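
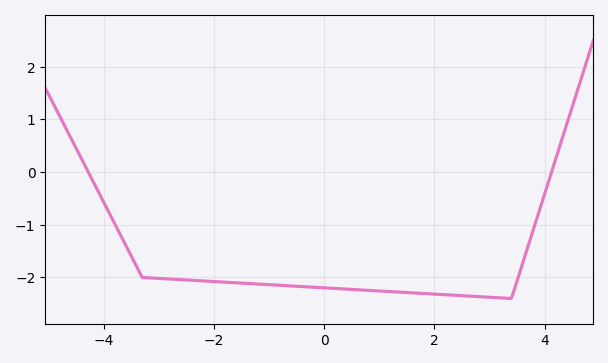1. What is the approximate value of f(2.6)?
-2.4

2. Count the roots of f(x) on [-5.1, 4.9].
2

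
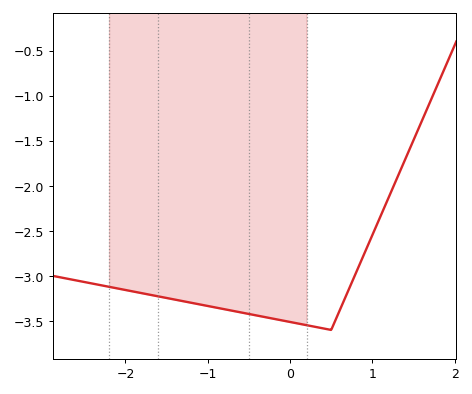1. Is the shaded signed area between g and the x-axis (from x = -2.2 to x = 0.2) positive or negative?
negative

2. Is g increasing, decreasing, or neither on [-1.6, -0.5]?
decreasing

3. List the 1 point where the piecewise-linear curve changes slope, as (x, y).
(0.5, -3.6)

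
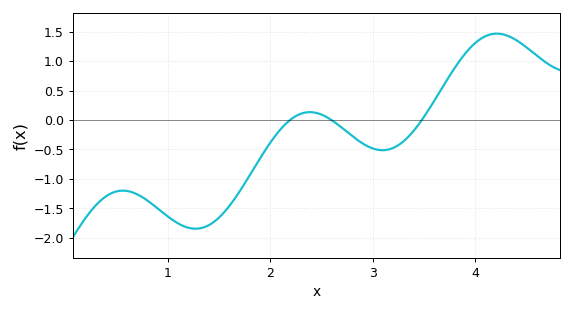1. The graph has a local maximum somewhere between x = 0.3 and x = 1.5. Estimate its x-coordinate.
0.6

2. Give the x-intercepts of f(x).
2.2, 2.6, 3.5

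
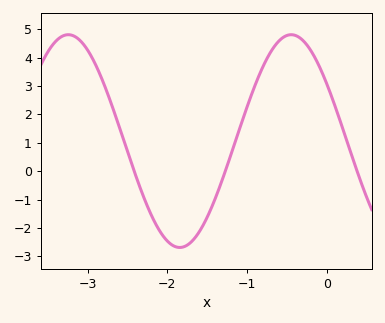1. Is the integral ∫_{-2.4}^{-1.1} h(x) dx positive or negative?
negative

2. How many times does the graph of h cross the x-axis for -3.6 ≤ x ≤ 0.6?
3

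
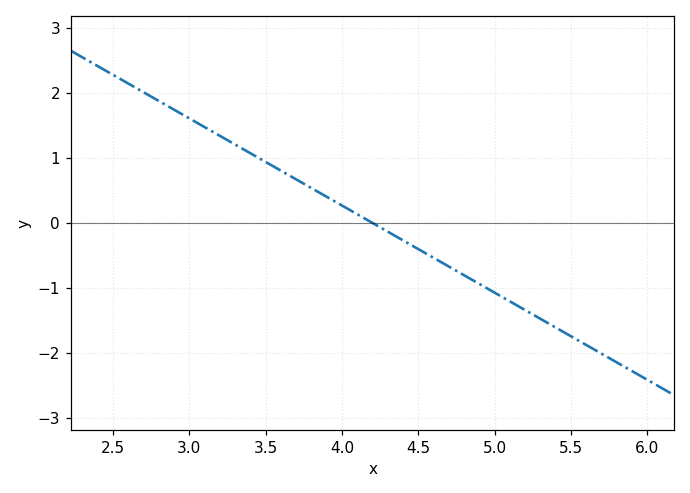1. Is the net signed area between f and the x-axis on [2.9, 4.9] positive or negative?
positive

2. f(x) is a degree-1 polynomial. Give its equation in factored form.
y = -1.34(x - 4.2)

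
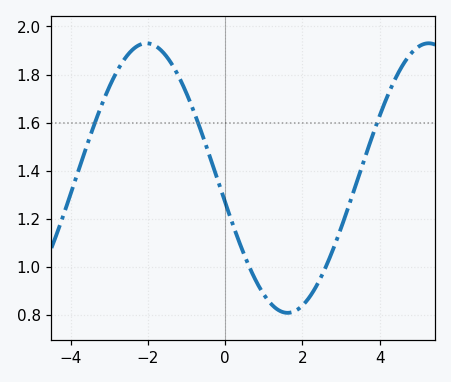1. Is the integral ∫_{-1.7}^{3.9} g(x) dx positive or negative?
positive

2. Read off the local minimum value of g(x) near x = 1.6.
0.82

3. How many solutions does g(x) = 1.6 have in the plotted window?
3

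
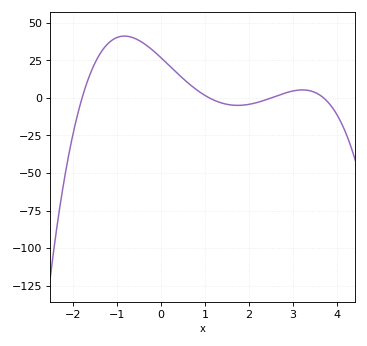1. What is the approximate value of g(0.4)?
15.6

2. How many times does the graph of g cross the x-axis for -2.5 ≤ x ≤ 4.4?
4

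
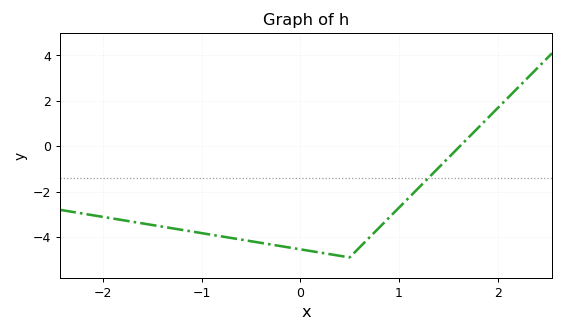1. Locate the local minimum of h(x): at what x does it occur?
0.5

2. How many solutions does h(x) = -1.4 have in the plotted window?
1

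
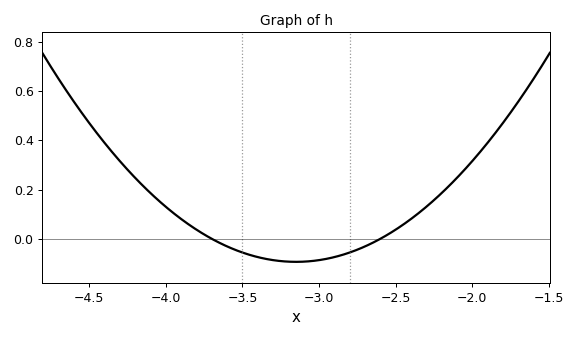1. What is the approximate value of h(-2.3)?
0.14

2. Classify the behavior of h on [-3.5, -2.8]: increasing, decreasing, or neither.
neither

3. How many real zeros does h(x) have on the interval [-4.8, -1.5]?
2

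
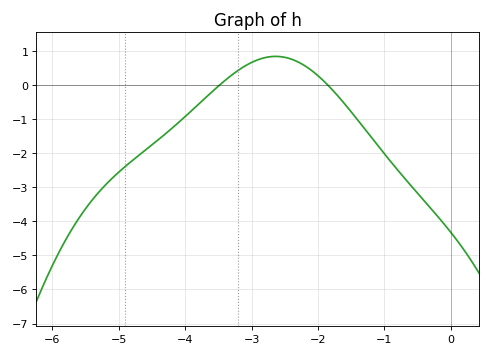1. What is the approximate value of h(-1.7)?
-0.3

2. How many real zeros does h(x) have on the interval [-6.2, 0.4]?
2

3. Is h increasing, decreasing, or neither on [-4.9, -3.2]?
increasing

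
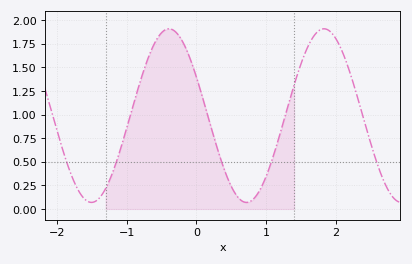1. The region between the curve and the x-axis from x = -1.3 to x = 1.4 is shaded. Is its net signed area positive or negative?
positive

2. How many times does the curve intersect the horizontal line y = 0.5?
5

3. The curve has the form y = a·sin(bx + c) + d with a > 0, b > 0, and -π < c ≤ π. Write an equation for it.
y = 0.92sin(2.8x + 2.7) + 0.99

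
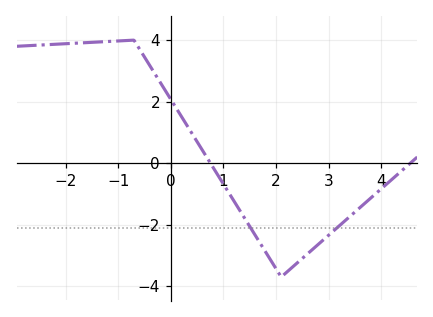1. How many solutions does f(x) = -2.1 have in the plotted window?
2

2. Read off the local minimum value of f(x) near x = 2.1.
-3.7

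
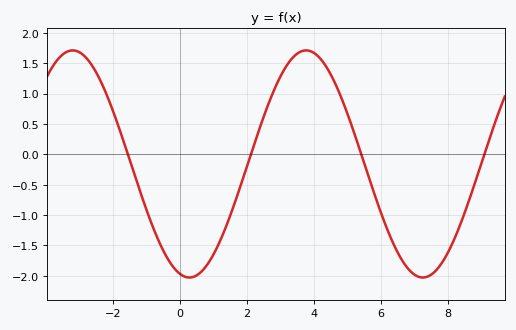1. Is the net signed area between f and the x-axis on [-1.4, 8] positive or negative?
negative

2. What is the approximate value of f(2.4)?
0.45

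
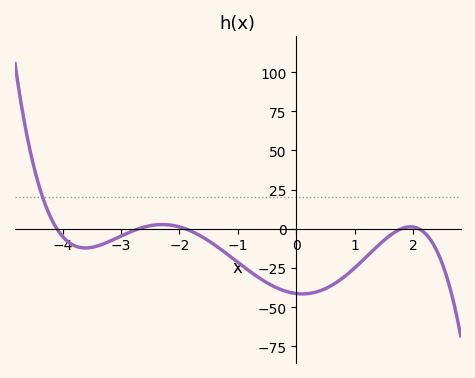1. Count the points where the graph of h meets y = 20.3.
1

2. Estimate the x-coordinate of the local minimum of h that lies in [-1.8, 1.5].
0.2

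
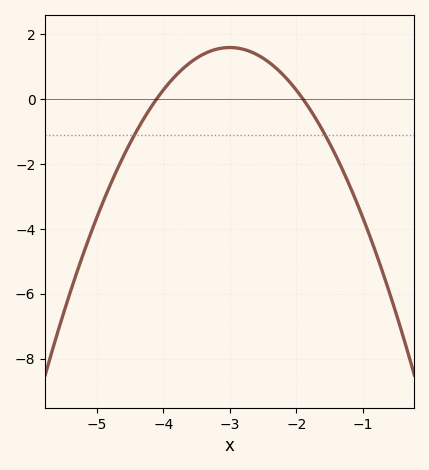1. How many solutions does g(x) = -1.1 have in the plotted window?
2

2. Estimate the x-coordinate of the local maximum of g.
-3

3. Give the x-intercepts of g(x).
-4.1, -1.9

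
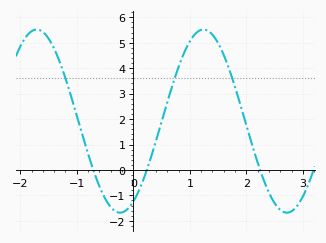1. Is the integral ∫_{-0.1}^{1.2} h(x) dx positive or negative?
positive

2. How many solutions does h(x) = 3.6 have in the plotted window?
3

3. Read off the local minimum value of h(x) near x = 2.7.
-1.7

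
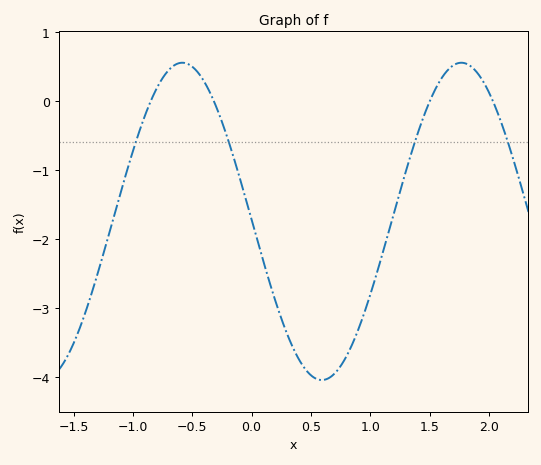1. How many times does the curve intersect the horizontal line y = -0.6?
4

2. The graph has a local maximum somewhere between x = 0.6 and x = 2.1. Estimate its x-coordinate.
1.77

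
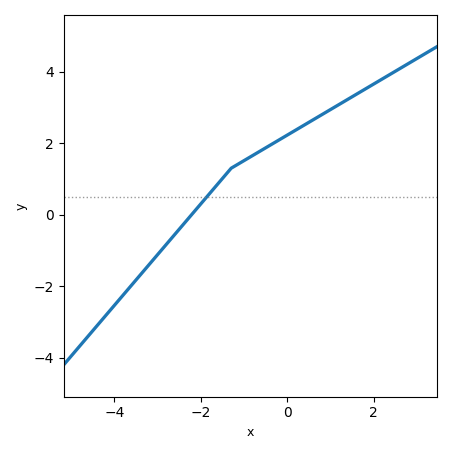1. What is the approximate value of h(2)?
3.66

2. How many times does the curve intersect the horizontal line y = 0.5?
1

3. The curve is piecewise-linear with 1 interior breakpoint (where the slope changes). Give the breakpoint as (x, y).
(-1.3, 1.3)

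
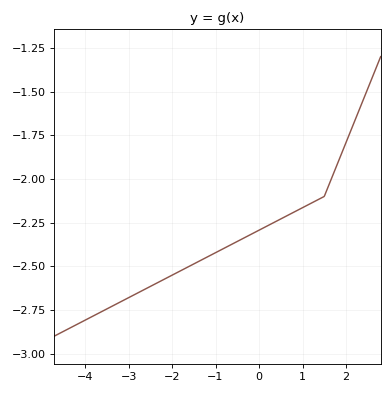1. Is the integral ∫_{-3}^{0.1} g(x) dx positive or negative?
negative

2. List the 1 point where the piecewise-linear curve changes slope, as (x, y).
(1.5, -2.1)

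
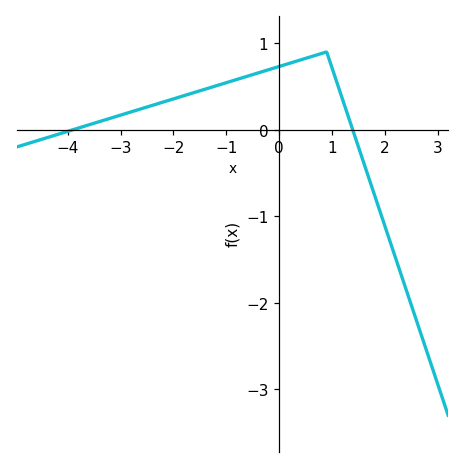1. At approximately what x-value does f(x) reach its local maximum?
0.899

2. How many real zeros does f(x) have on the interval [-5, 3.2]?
2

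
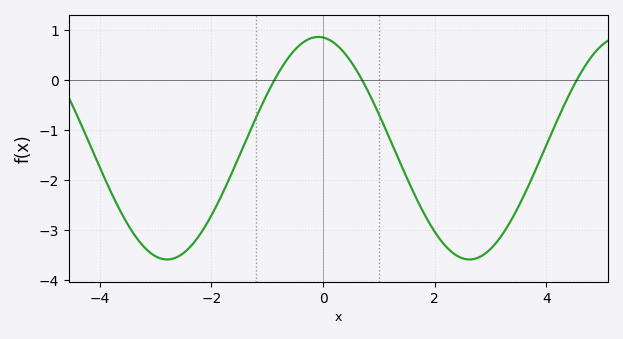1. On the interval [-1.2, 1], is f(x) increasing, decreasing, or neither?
neither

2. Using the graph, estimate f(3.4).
-2.74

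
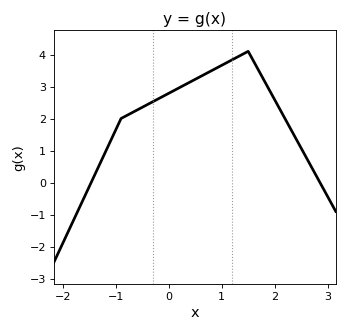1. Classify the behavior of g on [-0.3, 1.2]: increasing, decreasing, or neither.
increasing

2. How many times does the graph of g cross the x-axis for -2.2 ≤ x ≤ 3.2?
2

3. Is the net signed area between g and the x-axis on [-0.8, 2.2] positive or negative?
positive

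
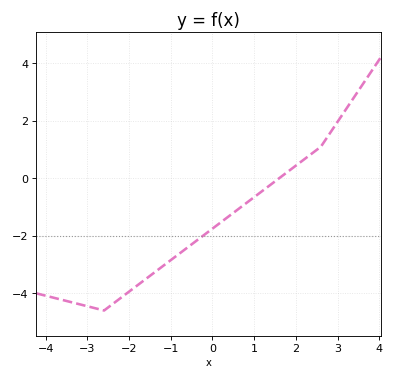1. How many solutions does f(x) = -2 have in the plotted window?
1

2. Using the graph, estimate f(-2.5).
-4.49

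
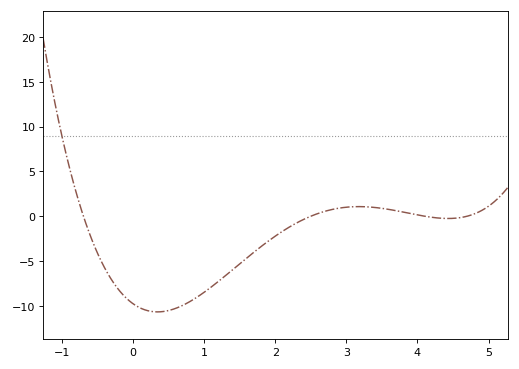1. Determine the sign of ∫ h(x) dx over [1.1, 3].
negative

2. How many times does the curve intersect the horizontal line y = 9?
1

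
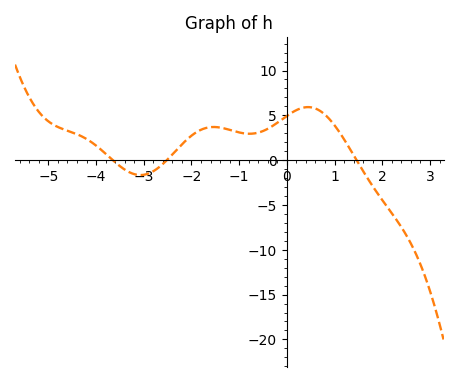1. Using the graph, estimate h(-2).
2.5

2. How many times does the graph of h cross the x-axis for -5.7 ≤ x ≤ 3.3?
3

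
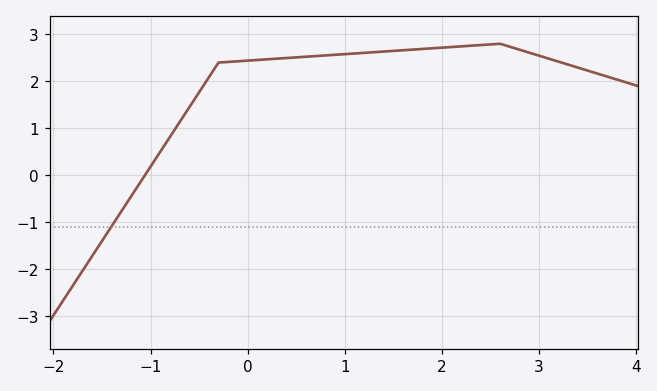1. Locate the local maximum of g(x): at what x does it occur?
2.6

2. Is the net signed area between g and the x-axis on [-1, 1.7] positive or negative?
positive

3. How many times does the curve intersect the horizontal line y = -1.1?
1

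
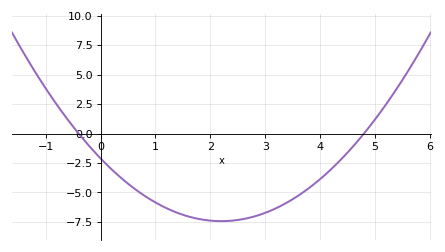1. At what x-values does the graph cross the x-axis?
-0.4, 4.8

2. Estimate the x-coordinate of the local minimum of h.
2.2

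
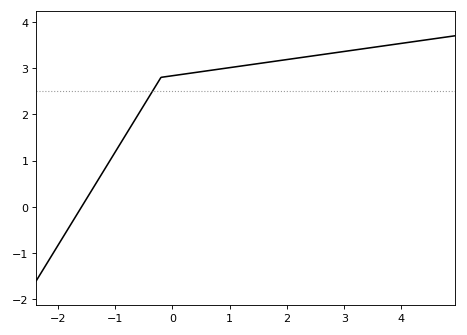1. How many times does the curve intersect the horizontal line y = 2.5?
1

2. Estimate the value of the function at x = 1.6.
3.12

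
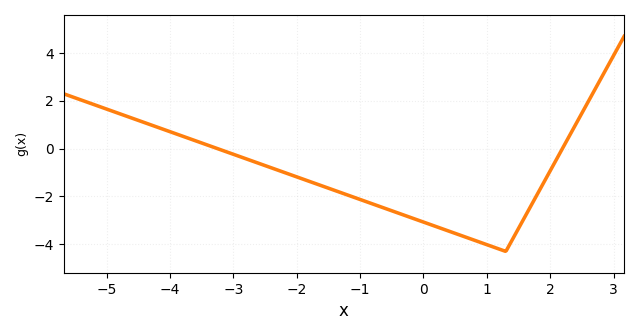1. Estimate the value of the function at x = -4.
0.8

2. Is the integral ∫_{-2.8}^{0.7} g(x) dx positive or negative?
negative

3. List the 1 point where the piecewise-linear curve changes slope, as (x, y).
(1.3, -4.3)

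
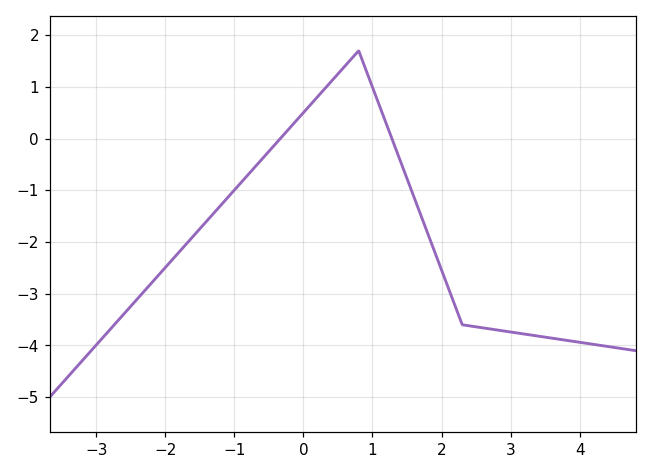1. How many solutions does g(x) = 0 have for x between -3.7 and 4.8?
2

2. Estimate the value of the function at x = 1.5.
-0.773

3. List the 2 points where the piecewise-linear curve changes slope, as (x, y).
(0.8, 1.7); (2.3, -3.6)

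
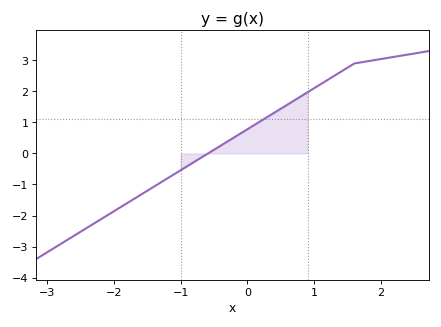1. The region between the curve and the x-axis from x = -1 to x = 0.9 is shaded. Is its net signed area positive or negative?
positive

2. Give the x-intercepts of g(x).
-0.6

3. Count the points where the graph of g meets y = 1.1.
1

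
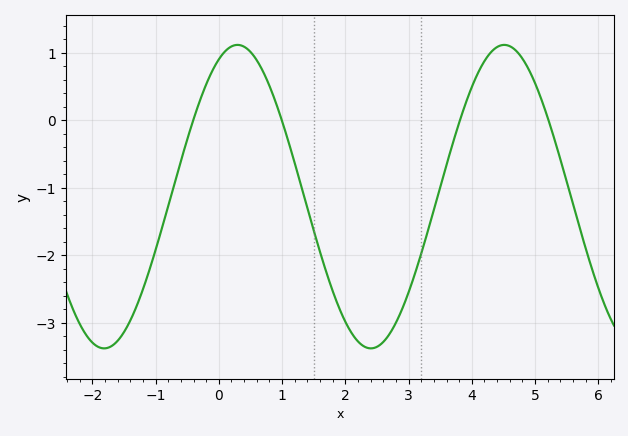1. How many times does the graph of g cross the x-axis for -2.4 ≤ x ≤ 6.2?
4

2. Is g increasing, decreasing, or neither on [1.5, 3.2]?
neither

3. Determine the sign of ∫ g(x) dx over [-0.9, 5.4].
negative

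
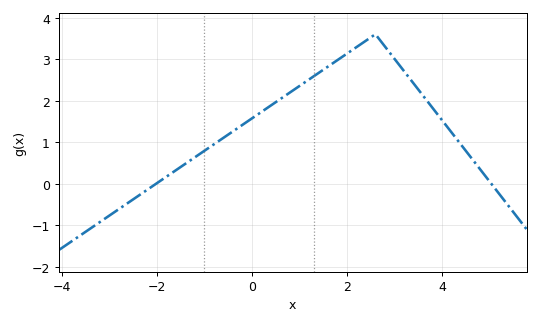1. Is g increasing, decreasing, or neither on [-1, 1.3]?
increasing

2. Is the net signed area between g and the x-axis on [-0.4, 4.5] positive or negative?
positive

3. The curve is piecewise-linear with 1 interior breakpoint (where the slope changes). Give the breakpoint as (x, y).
(2.6, 3.6)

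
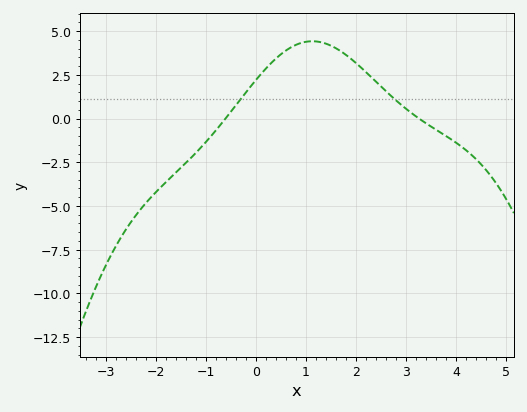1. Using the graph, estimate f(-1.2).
-2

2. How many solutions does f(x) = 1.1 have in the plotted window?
2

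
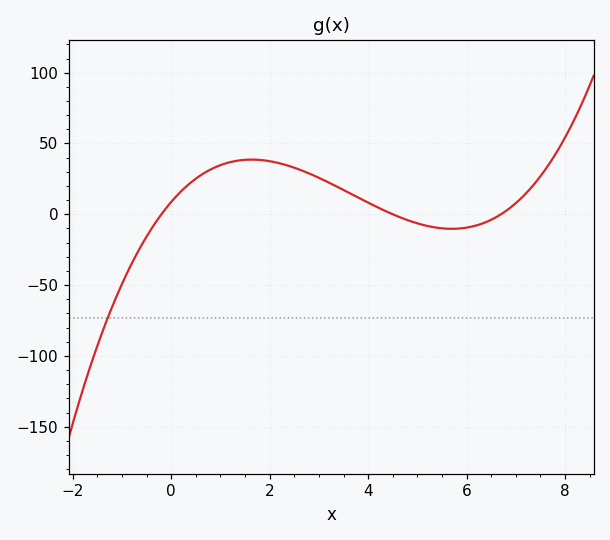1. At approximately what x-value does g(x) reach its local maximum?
1.63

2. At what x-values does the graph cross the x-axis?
-0.2, 4.5, 6.7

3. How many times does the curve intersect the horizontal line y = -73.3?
1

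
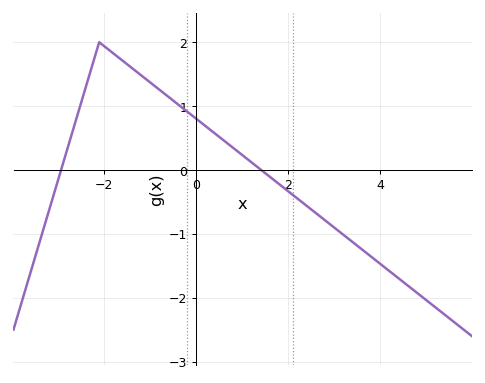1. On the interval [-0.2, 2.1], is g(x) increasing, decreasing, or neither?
decreasing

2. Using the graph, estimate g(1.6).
-0.1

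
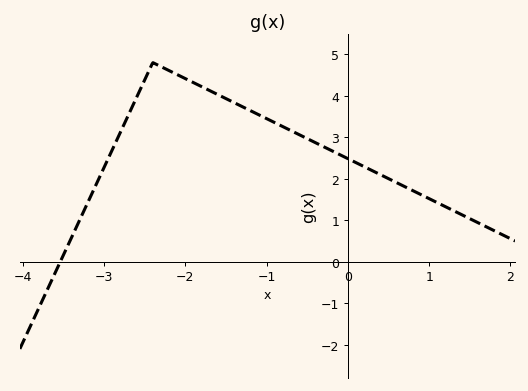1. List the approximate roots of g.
-3.5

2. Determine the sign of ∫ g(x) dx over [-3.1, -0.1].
positive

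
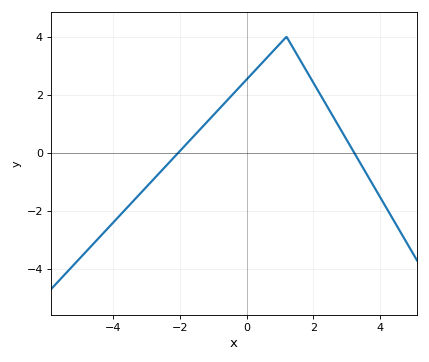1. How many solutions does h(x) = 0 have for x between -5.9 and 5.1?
2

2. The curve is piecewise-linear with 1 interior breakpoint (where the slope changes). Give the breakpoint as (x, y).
(1.2, 4)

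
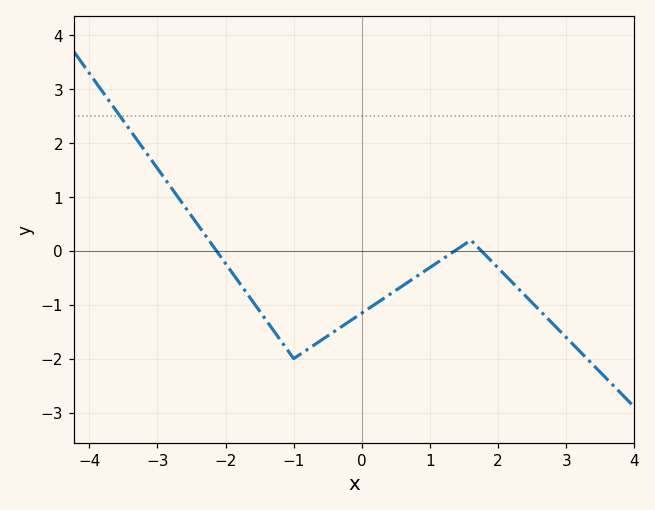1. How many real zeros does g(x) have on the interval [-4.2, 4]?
3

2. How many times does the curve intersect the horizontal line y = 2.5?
1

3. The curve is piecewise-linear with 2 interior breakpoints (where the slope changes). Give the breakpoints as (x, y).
(-1, -2); (1.6, 0.2)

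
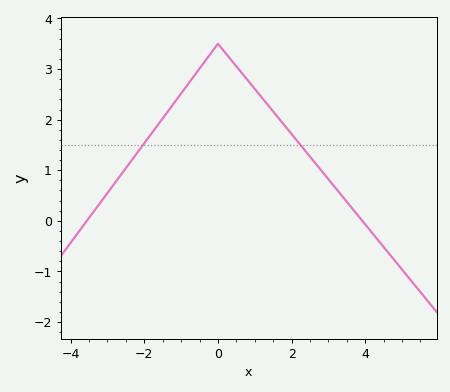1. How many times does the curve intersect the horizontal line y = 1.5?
2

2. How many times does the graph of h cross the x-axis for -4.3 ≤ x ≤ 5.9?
2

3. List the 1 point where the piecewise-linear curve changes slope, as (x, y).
(0, 3.5)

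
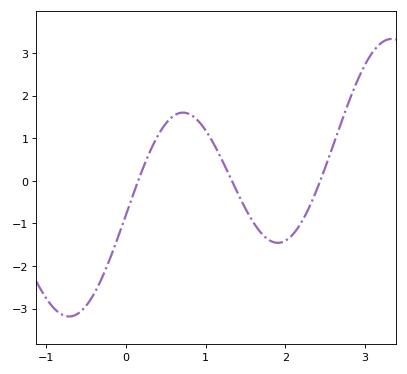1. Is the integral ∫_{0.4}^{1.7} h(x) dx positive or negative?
positive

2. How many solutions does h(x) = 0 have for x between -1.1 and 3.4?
3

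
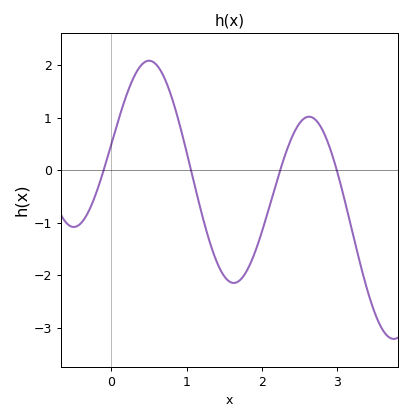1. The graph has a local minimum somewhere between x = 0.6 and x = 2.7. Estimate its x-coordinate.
1.6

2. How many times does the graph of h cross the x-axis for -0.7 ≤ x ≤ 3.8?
4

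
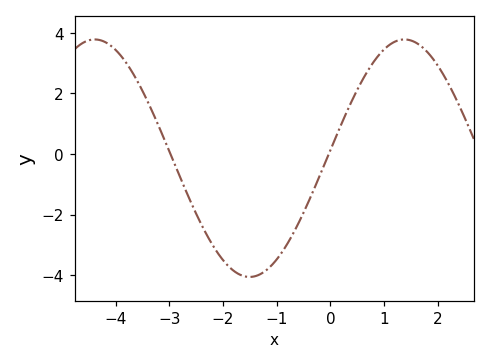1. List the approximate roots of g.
-2.98, -0.031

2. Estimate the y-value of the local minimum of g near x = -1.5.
-4.06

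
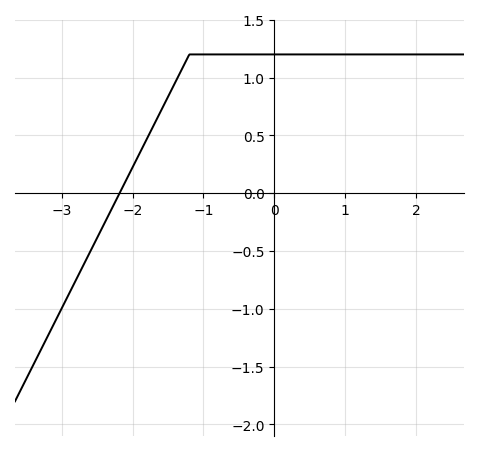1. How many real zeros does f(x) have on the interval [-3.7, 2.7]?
1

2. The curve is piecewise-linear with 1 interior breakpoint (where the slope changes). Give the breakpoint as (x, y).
(-1.2, 1.2)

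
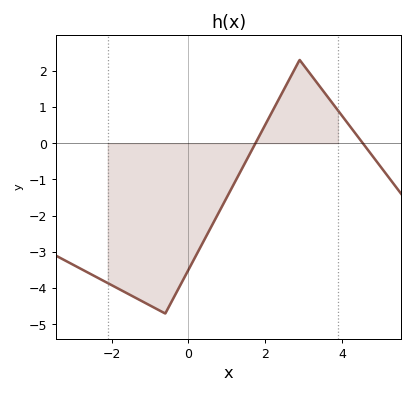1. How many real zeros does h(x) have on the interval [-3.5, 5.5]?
2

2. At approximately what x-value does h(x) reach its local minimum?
-0.6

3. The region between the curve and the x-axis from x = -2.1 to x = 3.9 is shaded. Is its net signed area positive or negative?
negative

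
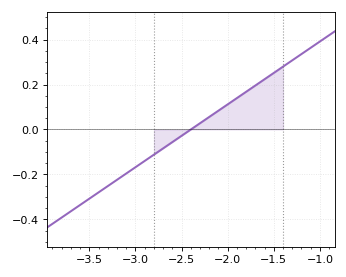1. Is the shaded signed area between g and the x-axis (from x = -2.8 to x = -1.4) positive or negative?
positive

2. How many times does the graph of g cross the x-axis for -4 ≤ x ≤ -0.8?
1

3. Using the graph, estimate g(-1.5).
0.26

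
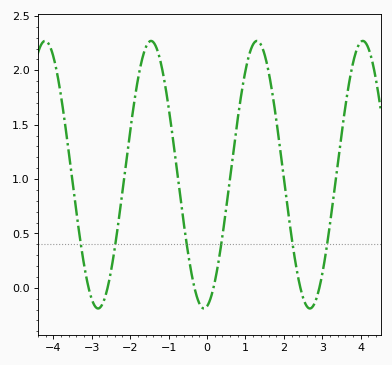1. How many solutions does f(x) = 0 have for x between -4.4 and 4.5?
6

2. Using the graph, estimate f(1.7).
1.79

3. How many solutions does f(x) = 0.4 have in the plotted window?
6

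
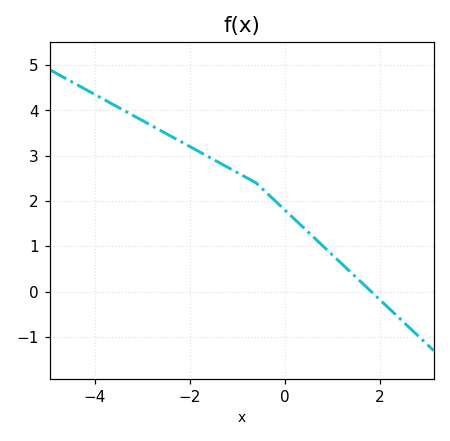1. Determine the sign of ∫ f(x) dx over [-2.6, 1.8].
positive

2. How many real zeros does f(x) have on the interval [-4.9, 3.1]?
1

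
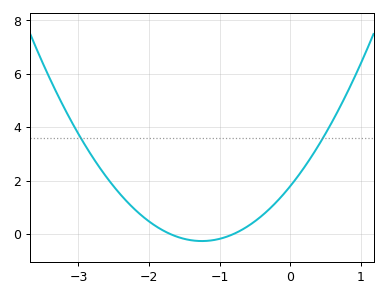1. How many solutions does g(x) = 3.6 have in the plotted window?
2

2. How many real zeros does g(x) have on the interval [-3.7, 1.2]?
2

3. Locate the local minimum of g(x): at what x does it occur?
-1.25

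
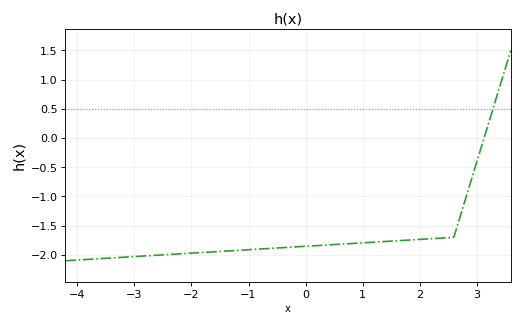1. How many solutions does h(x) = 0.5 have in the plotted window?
1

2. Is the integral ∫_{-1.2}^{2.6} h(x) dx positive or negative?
negative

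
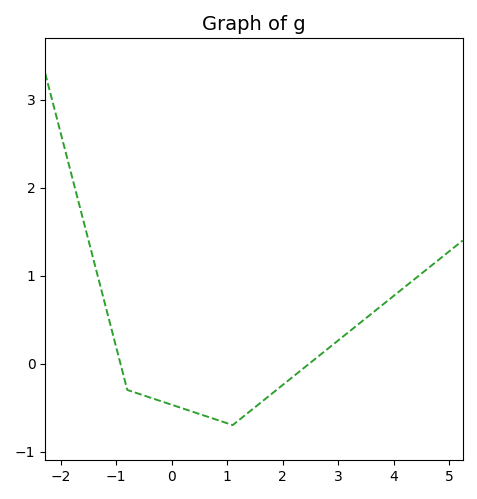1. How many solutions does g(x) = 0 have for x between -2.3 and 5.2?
2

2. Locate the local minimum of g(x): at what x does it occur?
1.1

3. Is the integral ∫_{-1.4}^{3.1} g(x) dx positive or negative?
negative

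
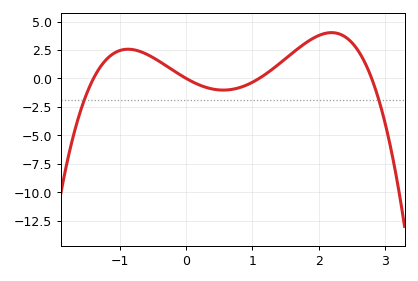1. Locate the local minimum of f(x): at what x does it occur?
0.56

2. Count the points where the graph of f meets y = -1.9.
2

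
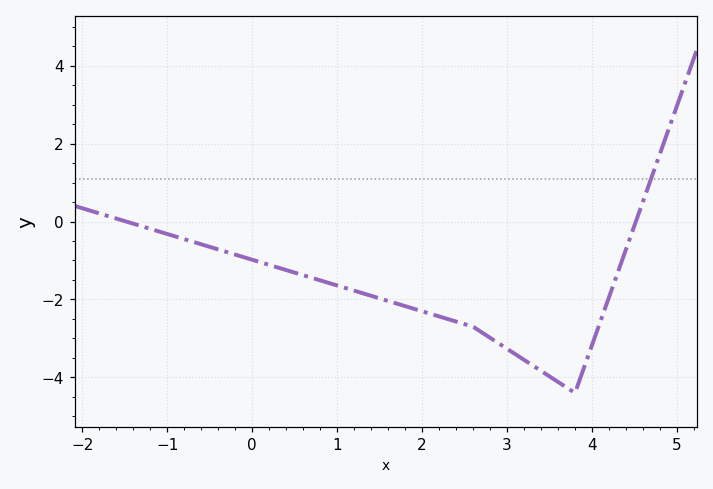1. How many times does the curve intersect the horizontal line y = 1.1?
1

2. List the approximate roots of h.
-1.5, 4.5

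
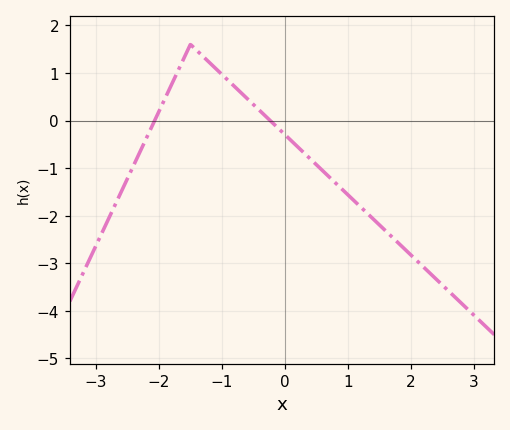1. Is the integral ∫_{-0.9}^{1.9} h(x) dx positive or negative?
negative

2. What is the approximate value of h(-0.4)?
0.2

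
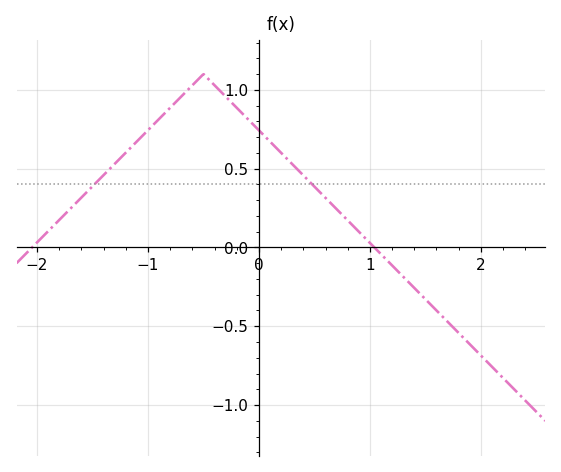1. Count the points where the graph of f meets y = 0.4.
2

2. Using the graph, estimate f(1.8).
-0.55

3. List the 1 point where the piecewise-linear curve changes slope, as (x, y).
(-0.5, 1.1)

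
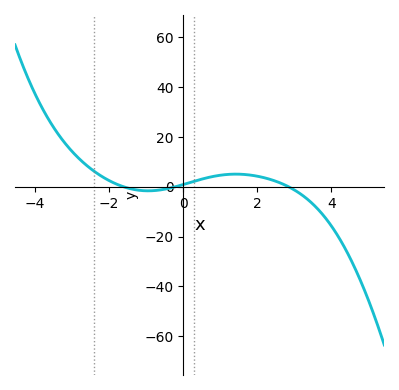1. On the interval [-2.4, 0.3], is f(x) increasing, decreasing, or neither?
neither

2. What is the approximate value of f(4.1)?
-18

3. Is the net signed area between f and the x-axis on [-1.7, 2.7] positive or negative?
positive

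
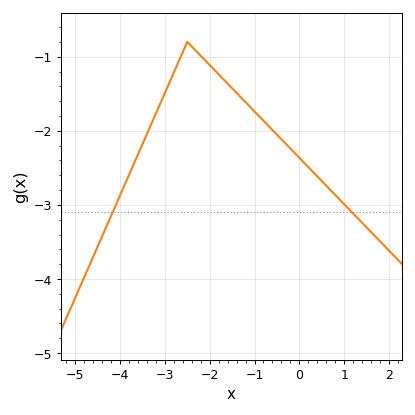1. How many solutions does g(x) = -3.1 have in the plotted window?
2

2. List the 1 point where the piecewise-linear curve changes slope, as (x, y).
(-2.5, -0.8)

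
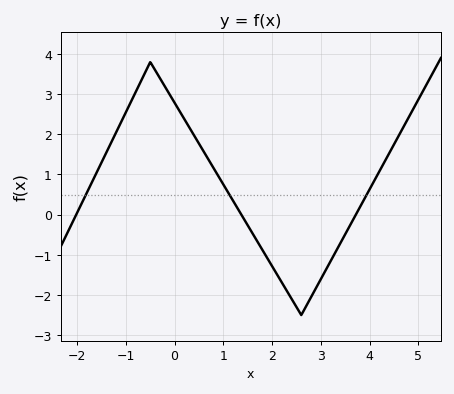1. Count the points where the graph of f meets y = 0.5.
3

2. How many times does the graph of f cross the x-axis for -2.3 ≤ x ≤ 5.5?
3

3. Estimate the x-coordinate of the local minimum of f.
2.6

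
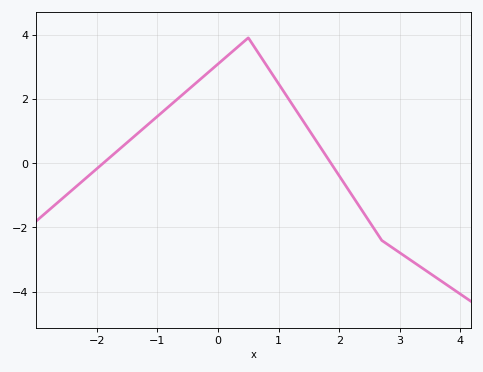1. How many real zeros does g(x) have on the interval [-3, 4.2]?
2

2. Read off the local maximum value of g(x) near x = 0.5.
3.8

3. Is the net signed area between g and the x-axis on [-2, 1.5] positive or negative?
positive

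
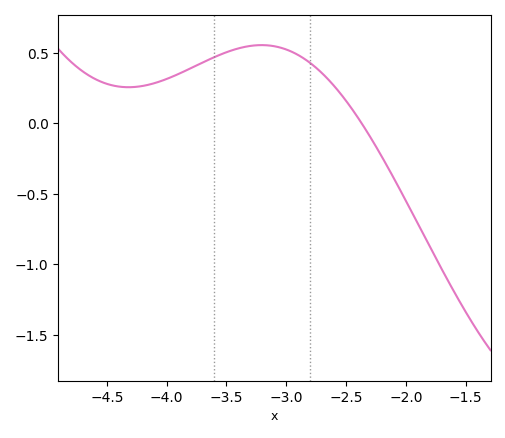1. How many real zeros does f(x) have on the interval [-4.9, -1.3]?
1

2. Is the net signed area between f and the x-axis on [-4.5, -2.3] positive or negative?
positive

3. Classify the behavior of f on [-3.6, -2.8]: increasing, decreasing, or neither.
neither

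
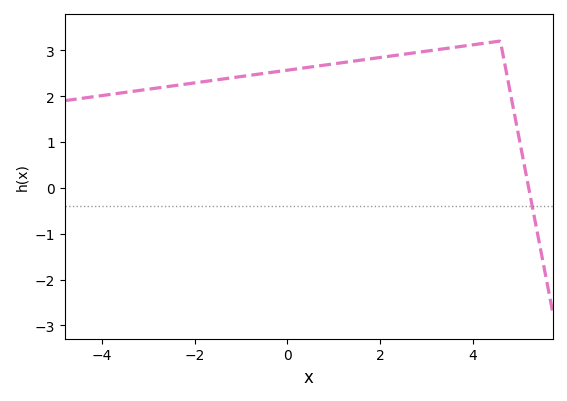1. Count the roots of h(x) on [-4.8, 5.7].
1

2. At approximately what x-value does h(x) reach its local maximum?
4.6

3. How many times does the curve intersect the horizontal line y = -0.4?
1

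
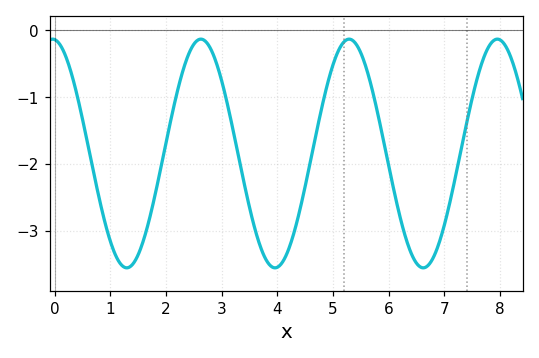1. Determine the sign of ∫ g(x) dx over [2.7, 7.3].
negative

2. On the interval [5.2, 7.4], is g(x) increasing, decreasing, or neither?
neither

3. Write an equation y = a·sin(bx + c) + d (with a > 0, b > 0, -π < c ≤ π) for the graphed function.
y = 1.71sin(2.4x + 1.7) - 1.84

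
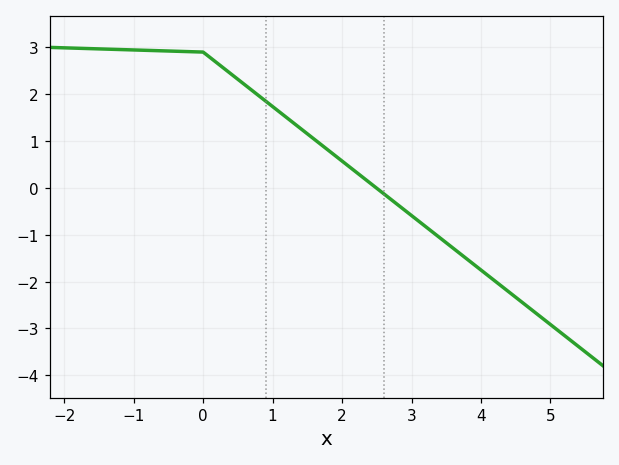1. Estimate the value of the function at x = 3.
-0.6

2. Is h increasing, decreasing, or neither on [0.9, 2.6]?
decreasing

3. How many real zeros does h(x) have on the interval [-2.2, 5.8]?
1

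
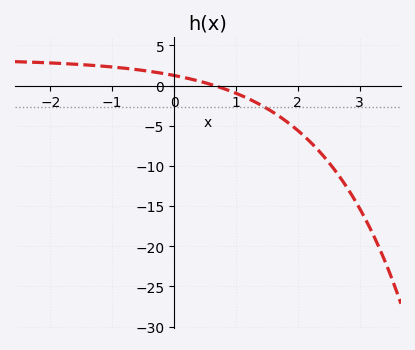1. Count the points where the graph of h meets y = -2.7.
1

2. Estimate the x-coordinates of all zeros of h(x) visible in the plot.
0.7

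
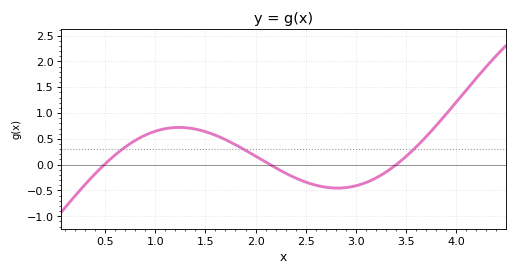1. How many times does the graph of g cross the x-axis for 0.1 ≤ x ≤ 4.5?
3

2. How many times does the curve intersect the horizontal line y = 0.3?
3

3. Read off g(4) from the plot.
1.2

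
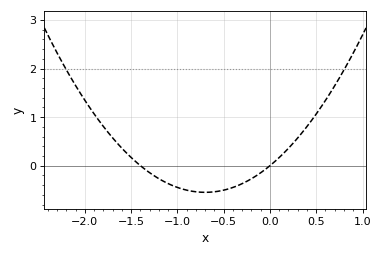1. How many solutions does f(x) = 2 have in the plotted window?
2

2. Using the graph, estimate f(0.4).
0.806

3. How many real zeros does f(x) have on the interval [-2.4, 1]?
2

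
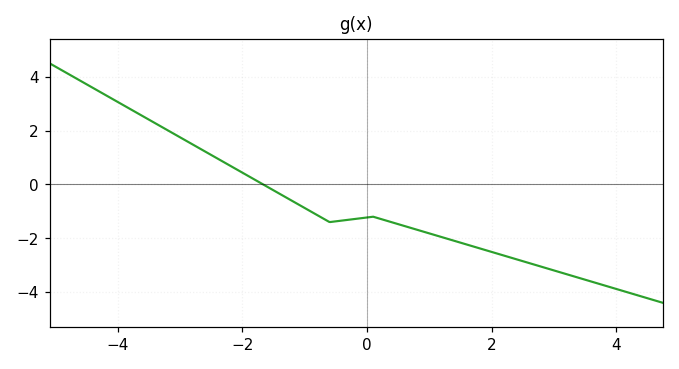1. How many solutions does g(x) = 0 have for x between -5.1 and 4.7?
1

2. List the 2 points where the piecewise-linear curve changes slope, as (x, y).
(-0.6, -1.4); (0.1, -1.2)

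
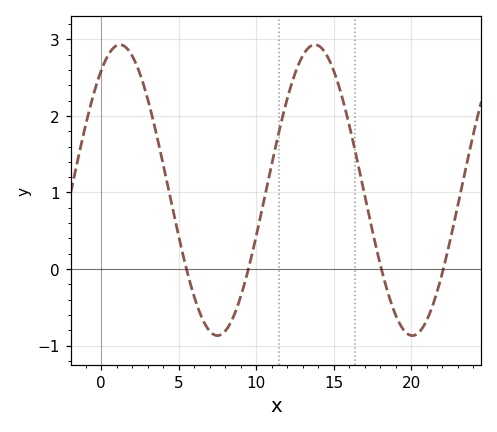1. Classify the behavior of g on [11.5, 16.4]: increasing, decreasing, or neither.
neither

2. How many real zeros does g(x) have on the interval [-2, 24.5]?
4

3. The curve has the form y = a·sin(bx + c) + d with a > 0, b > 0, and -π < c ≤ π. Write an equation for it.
y = 1.9sin(0.5x + 0.96) + 1.03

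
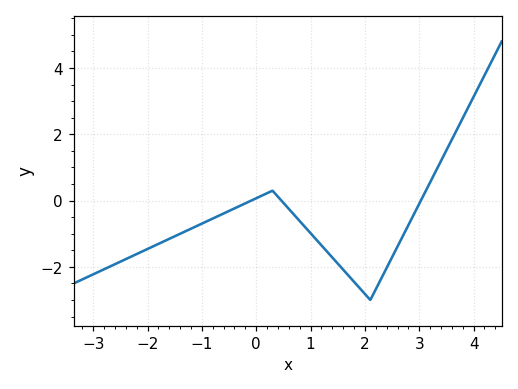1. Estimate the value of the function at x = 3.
0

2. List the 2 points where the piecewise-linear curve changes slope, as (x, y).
(0.3, 0.3); (2.1, -3)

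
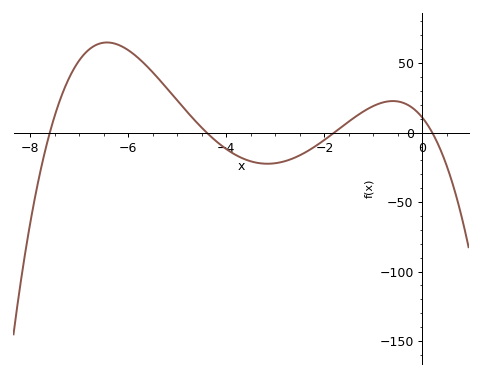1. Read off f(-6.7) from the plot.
60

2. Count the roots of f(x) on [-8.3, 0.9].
4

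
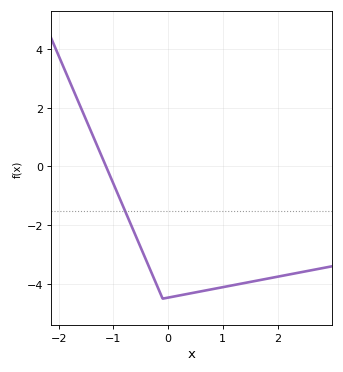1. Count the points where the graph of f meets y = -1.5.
1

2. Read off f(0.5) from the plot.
-4.2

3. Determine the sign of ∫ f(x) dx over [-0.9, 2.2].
negative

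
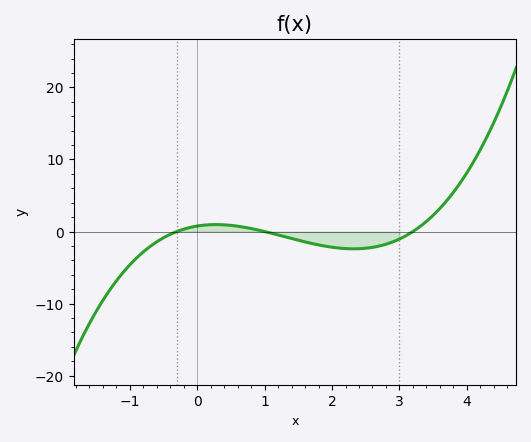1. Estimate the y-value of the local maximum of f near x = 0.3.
0.963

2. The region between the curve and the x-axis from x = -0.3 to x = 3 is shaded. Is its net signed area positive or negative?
negative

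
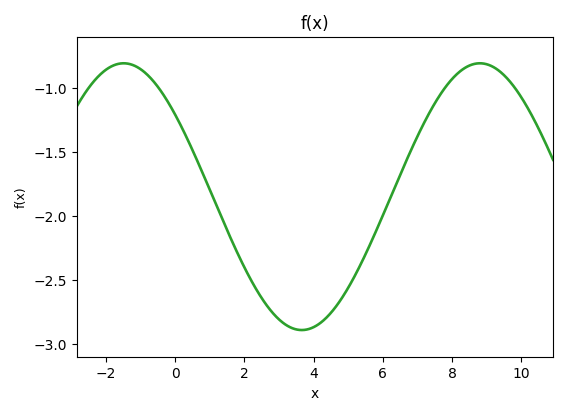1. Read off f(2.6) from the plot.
-2.68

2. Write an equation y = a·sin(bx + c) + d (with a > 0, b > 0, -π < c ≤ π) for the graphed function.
y = 1.04sin(0.61x + 2.48) - 1.85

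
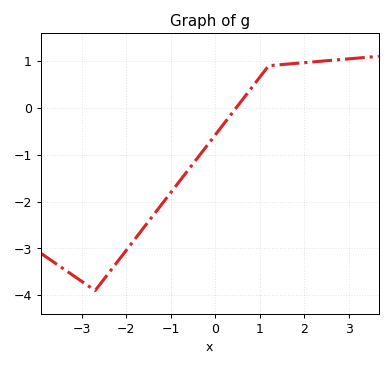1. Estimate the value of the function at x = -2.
-3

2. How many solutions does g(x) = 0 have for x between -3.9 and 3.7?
1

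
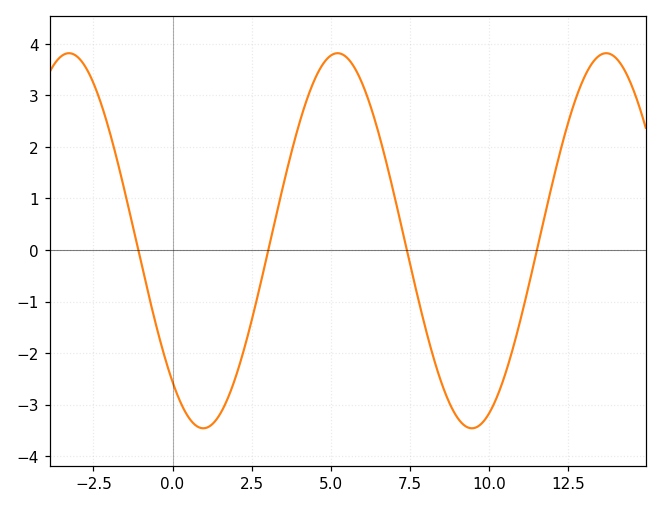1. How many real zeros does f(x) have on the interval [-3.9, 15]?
4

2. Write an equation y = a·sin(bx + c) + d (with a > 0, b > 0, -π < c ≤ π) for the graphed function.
y = 3.64sin(0.74x - 2.29) + 0.18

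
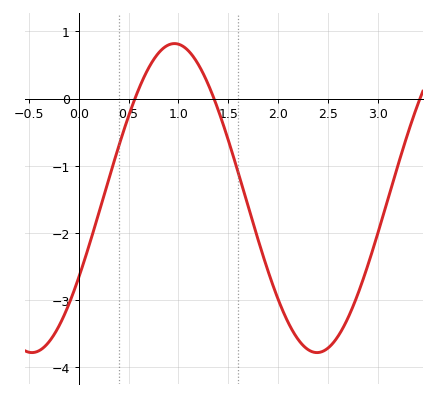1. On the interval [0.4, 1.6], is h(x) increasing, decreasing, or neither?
neither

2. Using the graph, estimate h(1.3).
0.207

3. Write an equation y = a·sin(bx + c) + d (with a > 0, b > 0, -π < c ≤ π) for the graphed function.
y = 2.3sin(2.2x - 0.542) - 1.48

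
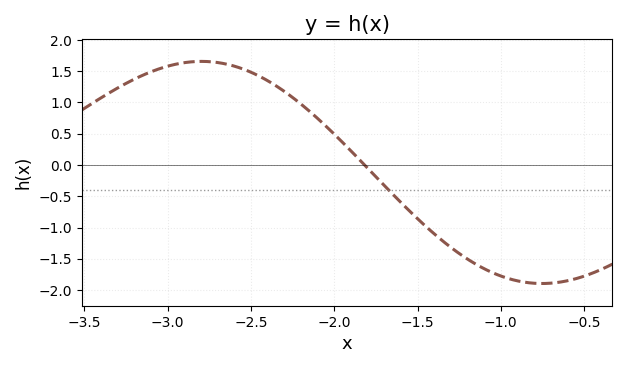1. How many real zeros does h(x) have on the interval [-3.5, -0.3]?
1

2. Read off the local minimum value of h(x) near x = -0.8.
-1.9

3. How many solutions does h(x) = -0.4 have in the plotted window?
1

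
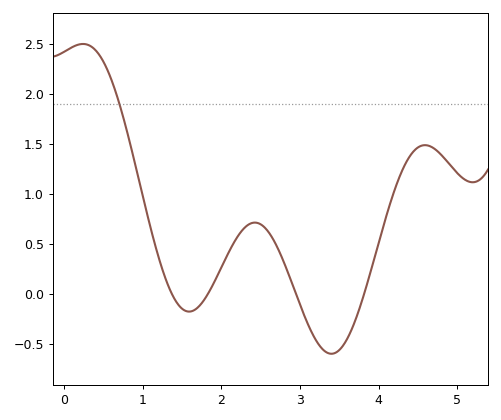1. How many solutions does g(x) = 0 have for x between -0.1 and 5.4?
4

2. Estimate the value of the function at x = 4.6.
1.5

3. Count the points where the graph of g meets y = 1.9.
1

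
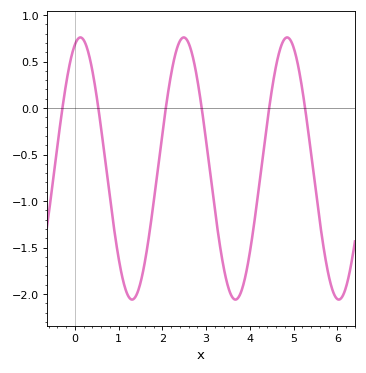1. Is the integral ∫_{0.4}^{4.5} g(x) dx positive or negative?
negative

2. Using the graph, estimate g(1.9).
-0.65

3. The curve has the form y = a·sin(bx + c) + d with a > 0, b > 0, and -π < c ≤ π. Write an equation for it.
y = 1.41sin(2.7x + 1.2) - 0.65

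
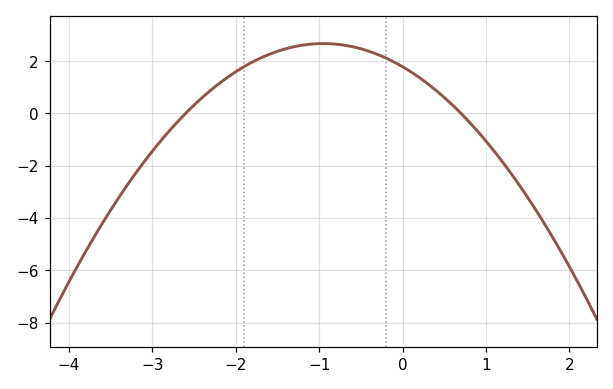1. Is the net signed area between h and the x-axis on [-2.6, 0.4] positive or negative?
positive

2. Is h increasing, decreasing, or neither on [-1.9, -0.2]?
neither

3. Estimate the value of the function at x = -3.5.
-3.8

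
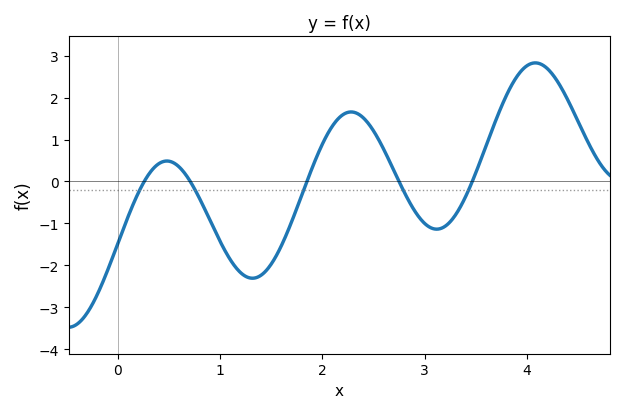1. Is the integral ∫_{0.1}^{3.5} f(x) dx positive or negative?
negative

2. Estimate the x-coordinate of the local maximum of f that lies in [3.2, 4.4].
4.1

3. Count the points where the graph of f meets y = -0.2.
5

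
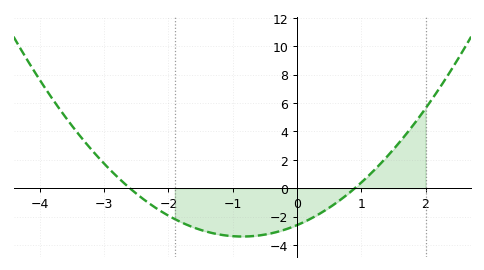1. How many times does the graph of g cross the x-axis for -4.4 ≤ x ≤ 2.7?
2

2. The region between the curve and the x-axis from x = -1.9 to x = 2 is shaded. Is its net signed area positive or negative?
negative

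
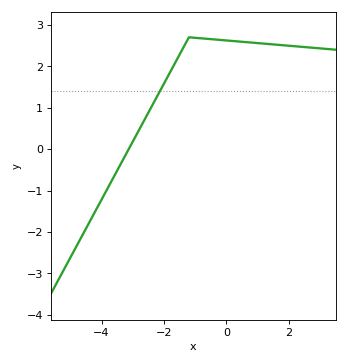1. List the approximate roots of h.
-3.2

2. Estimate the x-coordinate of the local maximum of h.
-1.2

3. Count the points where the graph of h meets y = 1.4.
1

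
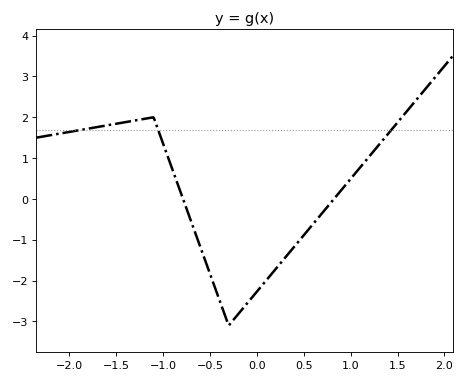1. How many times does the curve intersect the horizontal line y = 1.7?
3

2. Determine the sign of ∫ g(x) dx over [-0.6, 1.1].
negative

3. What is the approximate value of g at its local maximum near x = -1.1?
2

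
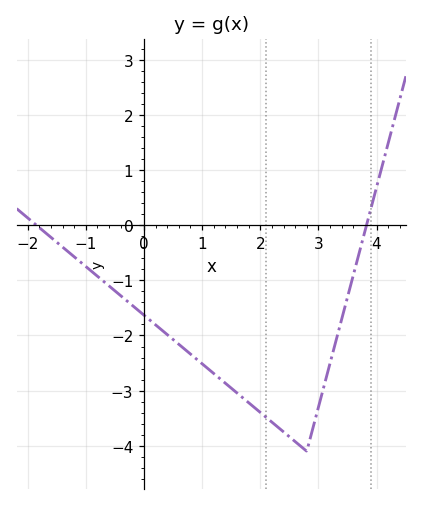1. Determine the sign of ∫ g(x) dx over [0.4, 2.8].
negative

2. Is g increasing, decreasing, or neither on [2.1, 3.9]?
neither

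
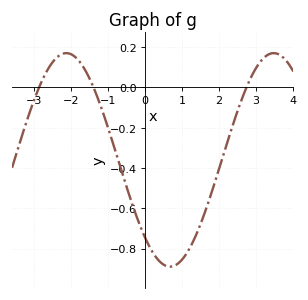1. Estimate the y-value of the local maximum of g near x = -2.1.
0.17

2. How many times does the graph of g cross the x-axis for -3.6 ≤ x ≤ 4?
3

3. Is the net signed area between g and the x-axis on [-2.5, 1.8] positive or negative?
negative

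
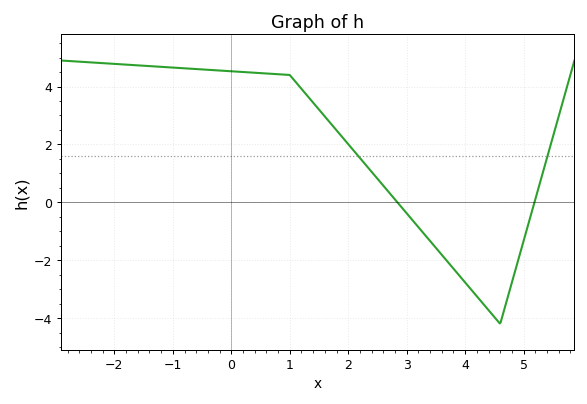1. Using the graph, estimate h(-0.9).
4.64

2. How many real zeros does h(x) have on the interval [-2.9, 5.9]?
2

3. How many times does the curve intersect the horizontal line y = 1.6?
2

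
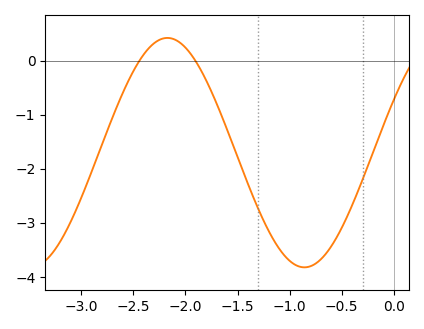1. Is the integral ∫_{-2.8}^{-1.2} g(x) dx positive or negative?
negative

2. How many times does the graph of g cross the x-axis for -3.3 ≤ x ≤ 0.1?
2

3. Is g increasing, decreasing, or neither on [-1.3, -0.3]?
neither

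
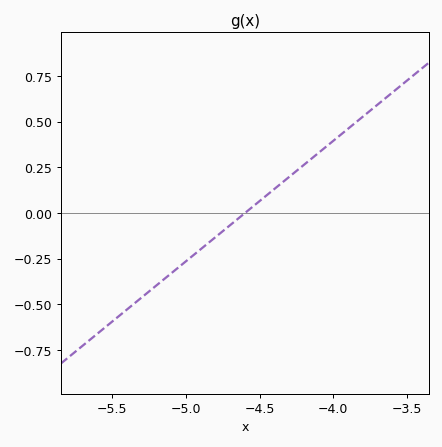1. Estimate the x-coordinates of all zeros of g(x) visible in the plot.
-4.6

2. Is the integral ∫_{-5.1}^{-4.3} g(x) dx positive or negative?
negative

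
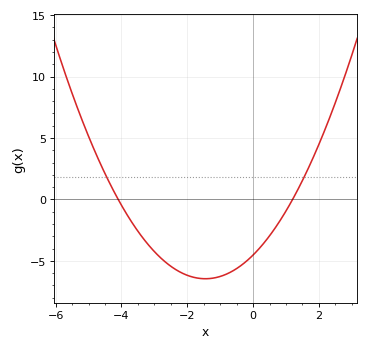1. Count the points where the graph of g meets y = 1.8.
2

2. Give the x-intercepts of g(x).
-4.1, 1.2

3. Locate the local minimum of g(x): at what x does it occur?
-1.45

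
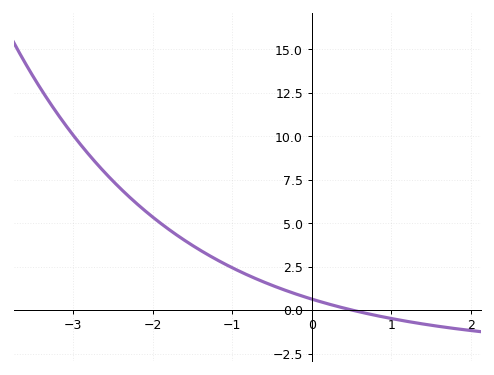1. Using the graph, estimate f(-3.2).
11.3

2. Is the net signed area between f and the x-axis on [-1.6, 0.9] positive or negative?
positive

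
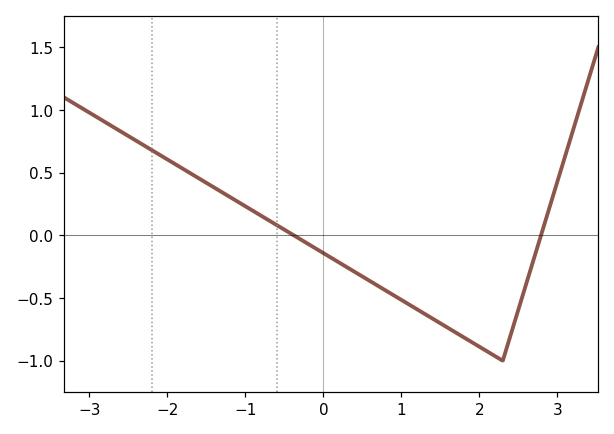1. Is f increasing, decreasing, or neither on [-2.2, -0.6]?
decreasing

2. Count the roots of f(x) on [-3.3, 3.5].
2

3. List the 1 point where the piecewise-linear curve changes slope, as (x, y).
(2.3, -1)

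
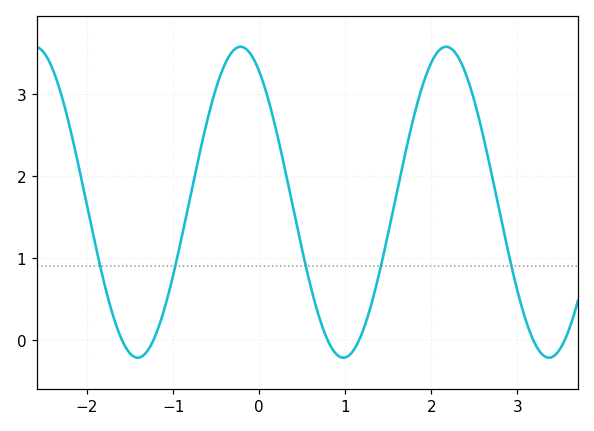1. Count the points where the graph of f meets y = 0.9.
5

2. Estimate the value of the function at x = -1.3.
-0.1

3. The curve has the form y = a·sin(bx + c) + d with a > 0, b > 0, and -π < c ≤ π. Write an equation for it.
y = 1.9sin(2.6x + 2.1) + 1.68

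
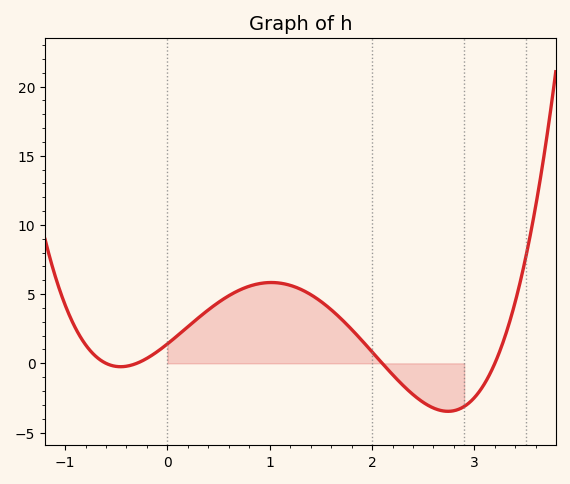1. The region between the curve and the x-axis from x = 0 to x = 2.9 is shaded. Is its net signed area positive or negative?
positive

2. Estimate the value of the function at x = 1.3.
5.36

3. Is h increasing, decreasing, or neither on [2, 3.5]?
neither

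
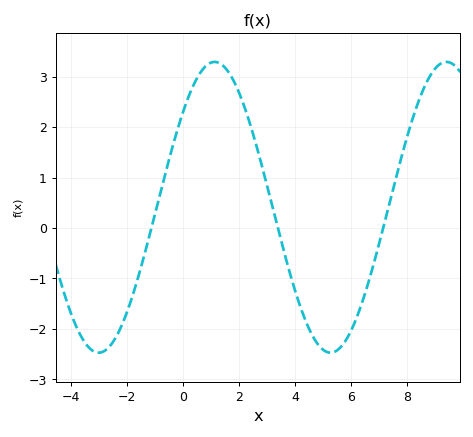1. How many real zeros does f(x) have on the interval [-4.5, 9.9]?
3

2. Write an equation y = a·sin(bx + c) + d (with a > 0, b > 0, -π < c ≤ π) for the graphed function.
y = 2.88sin(0.76x + 0.71) + 0.41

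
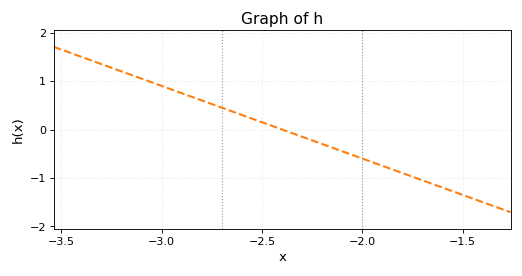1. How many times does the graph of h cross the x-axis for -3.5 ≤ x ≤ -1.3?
1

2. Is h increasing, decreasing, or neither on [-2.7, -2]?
decreasing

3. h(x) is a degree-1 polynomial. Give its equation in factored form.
y = -1.5(x + 2.4)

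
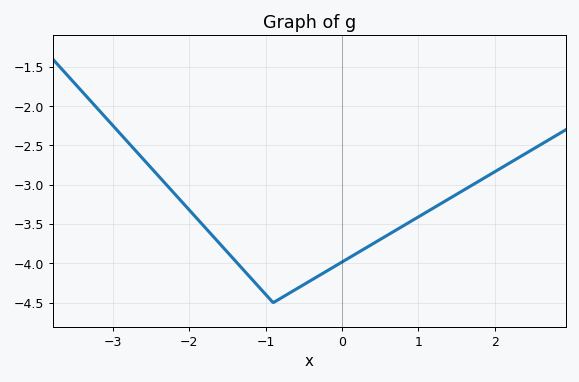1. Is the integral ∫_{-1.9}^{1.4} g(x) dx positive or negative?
negative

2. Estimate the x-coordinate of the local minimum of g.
-0.9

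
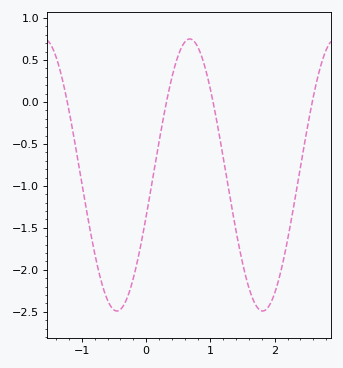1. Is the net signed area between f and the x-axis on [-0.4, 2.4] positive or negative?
negative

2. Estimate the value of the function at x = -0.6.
-2.36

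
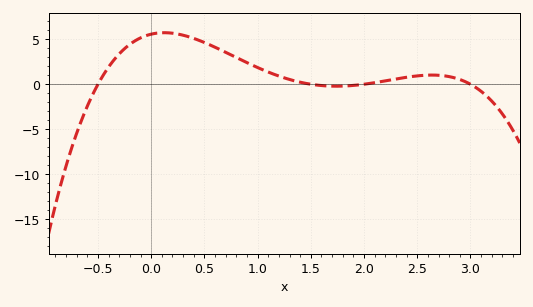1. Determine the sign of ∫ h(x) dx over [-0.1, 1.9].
positive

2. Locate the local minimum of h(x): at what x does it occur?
1.74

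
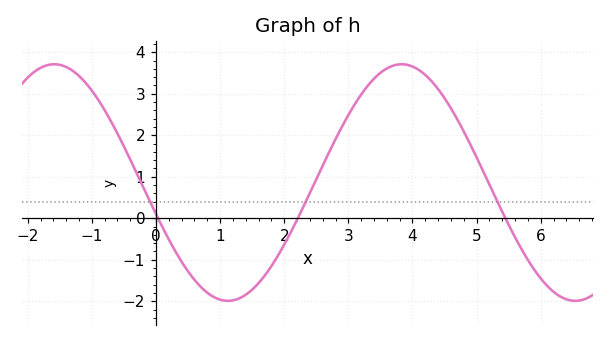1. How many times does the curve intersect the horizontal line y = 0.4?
3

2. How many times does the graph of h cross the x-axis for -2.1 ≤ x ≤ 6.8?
3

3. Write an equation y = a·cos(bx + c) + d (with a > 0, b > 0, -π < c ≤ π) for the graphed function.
y = 2.85cos(1.2x + 1.8) + 0.86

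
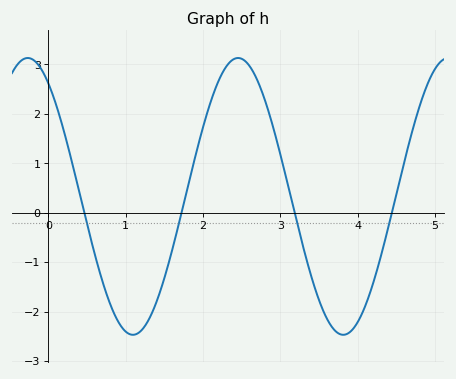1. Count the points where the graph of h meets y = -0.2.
4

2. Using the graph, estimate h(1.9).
1.15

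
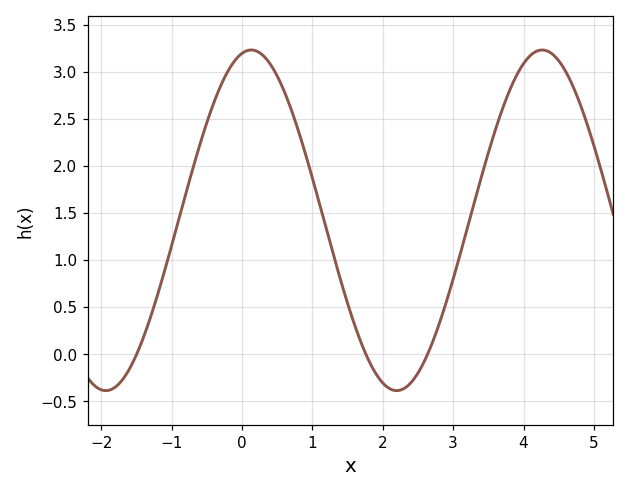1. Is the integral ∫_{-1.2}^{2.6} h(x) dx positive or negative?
positive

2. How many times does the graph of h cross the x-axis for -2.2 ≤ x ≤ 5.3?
3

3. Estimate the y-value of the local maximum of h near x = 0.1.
3.25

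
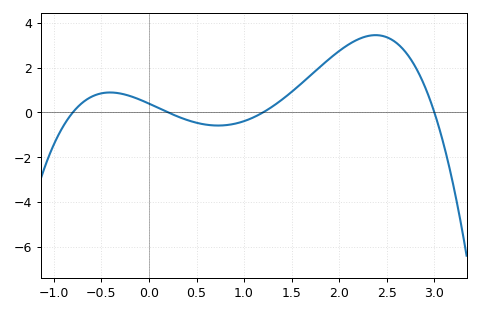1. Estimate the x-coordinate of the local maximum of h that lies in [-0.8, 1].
-0.409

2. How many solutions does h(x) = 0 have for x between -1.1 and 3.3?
4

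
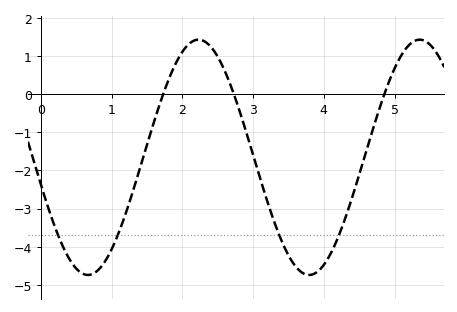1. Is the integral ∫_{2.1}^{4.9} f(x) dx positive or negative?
negative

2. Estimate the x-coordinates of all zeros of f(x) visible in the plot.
1.73, 2.73, 4.86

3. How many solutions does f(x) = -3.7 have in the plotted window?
4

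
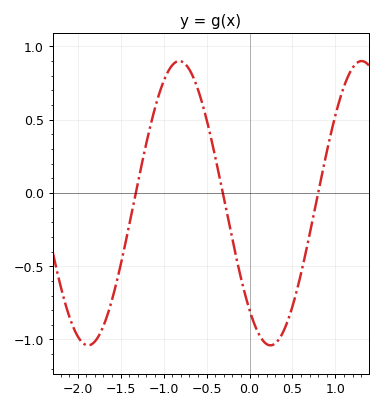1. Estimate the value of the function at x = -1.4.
-0.218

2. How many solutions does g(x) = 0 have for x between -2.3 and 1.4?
3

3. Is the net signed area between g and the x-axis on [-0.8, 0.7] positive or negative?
negative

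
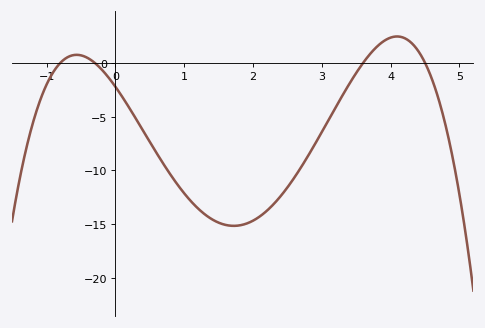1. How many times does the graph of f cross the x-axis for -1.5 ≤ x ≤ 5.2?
4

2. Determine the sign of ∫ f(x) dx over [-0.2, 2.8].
negative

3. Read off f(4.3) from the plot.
1.87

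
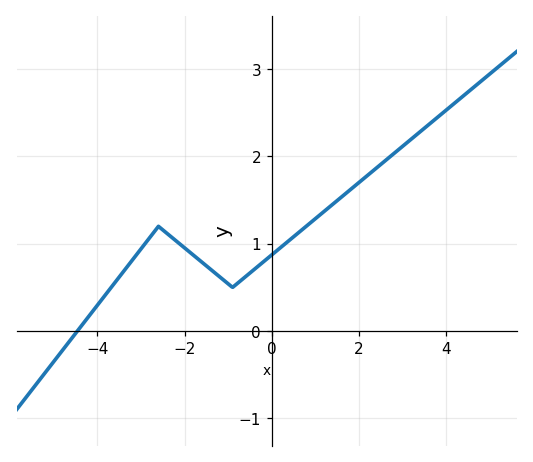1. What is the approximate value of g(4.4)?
2.7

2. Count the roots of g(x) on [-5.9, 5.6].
1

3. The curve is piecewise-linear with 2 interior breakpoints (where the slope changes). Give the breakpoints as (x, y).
(-2.6, 1.2); (-0.9, 0.5)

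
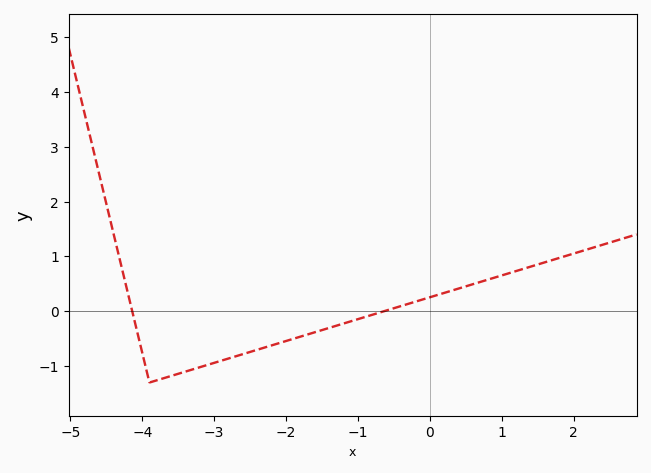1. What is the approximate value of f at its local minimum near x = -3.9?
-1.3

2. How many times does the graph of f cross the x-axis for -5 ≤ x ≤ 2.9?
2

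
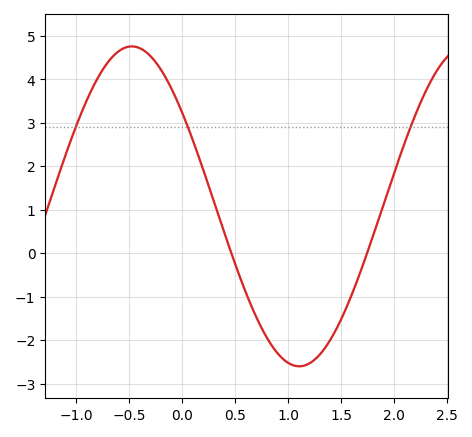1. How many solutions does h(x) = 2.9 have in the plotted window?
3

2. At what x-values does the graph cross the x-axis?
0.5, 1.7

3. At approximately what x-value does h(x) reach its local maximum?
-0.5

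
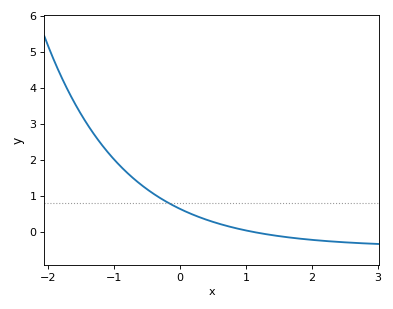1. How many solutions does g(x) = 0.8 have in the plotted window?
1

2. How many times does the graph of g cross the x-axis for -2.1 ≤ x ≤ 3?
1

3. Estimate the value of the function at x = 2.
-0.218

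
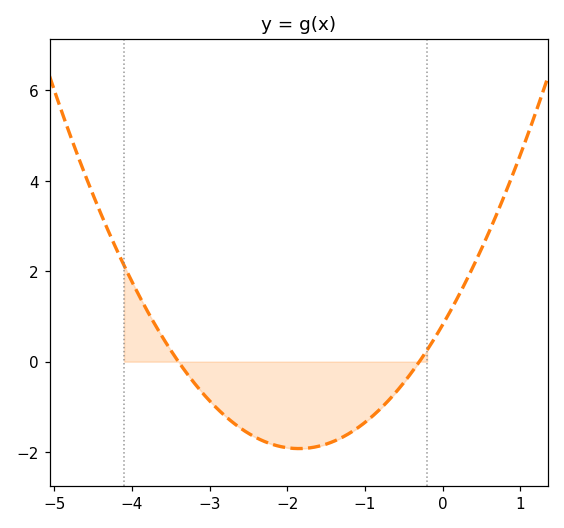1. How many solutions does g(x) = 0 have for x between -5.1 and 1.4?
2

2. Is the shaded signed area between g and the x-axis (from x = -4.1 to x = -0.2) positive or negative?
negative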